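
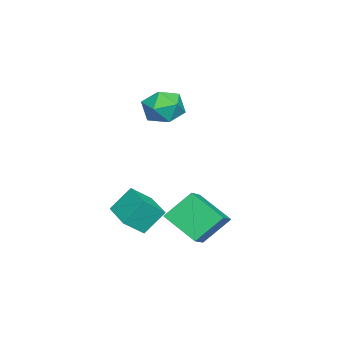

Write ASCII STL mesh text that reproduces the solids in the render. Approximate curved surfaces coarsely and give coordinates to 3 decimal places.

solid 
facet normal -0.781 -0.619 0.076
outer loop
vertex -0.162 -3.308 -2.475
vertex -0.725 -2.447 -1.249
vertex -0.868 -2.525 -3.349
endloop
endfacet
facet normal 0.352 -0.538 -0.766
outer loop
vertex 0.585 -1.373 -3.491
vertex -0.162 -3.308 -2.475
vertex -0.868 -2.525 -3.349
endloop
endfacet
facet normal -0.781 -0.619 0.076
outer loop
vertex -0.868 -2.525 -3.349
vertex -0.725 -2.447 -1.249
vertex -1.431 -1.664 -2.124
endloop
endfacet
facet normal -0.515 0.571 -0.639
outer loop
vertex -1.431 -1.664 -2.124
vertex 0.585 -1.373 -3.491
vertex -0.868 -2.525 -3.349
endloop
endfacet
facet normal 0.516 -0.572 0.638
outer loop
vertex -0.162 -3.308 -2.475
vertex 0.728 -1.295 -1.391
vertex -0.725 -2.447 -1.249
endloop
endfacet
facet normal 0.352 -0.538 -0.766
outer loop
vertex 1.291 -2.156 -2.616
vertex -0.162 -3.308 -2.475
vertex 0.585 -1.373 -3.491
endloop
endfacet
facet normal 0.515 -0.572 0.639
outer loop
vertex 1.291 -2.156 -2.616
vertex 0.728 -1.295 -1.391
vertex -0.162 -3.308 -2.475
endloop
endfacet
facet normal -0.352 0.538 0.766
outer loop
vertex -0.725 -2.447 -1.249
vertex 0.728 -1.295 -1.391
vertex -1.431 -1.664 -2.124
endloop
endfacet
facet normal -0.515 0.572 -0.638
outer loop
vertex 0.022 -0.512 -2.265
vertex 0.585 -1.373 -3.491
vertex -1.431 -1.664 -2.124
endloop
endfacet
facet normal -0.352 0.538 0.766
outer loop
vertex -1.431 -1.664 -2.124
vertex 0.728 -1.295 -1.391
vertex 0.022 -0.512 -2.265
endloop
endfacet
facet normal 0.781 0.619 -0.076
outer loop
vertex 0.022 -0.512 -2.265
vertex 1.291 -2.156 -2.616
vertex 0.585 -1.373 -3.491
endloop
endfacet
facet normal 0.781 0.619 -0.076
outer loop
vertex 0.728 -1.295 -1.391
vertex 1.291 -2.156 -2.616
vertex 0.022 -0.512 -2.265
endloop
endfacet
facet normal -0.883 -0.469 -0.027
outer loop
vertex -4.254 -1.456 2.983
vertex -3.712 -2.463 2.75
vertex -3.911 -2.151 3.856
endloop
endfacet
facet normal -0.903 0.085 0.422
outer loop
vertex -4.254 -1.456 2.983
vertex -3.911 -2.151 3.856
vertex -3.764 -0.996 3.938
endloop
endfacet
facet normal -0.736 0.674 0.053
outer loop
vertex -4.254 -1.456 2.983
vertex -3.764 -0.996 3.938
vertex -3.473 -0.595 2.881
endloop
endfacet
facet normal -0.614 0.483 -0.624
outer loop
vertex -4.254 -1.456 2.983
vertex -3.473 -0.595 2.881
vertex -3.441 -1.501 2.147
endloop
endfacet
facet normal -0.705 -0.224 -0.673
outer loop
vertex -4.254 -1.456 2.983
vertex -3.441 -1.501 2.147
vertex -3.712 -2.463 2.75
endloop
endfacet
facet normal -0.398 -0.014 0.917
outer loop
vertex -3.764 -0.996 3.938
vertex -3.911 -2.151 3.856
vertex -2.919 -1.719 4.293
endloop
endfacet
facet normal -0.366 -0.911 0.191
outer loop
vertex -3.911 -2.151 3.856
vertex -3.712 -2.463 2.75
vertex -2.887 -2.625 3.559
endloop
endfacet
facet normal -0.080 -0.513 -0.855
outer loop
vertex -3.712 -2.463 2.75
vertex -3.441 -1.501 2.147
vertex -2.596 -2.224 2.502
endloop
endfacet
facet normal 0.067 0.630 -0.774
outer loop
vertex -3.441 -1.501 2.147
vertex -3.473 -0.595 2.881
vertex -2.449 -1.069 2.584
endloop
endfacet
facet normal -0.130 0.938 0.320
outer loop
vertex -3.473 -0.595 2.881
vertex -3.764 -0.996 3.938
vertex -2.648 -0.757 3.69
endloop
endfacet
facet normal 0.614 -0.483 0.624
outer loop
vertex -2.106 -1.764 3.457
vertex -2.919 -1.719 4.293
vertex -2.887 -2.625 3.559
endloop
endfacet
facet normal 0.736 -0.674 -0.053
outer loop
vertex -2.106 -1.764 3.457
vertex -2.887 -2.625 3.559
vertex -2.596 -2.224 2.502
endloop
endfacet
facet normal 0.903 -0.085 -0.422
outer loop
vertex -2.106 -1.764 3.457
vertex -2.596 -2.224 2.502
vertex -2.449 -1.069 2.584
endloop
endfacet
facet normal 0.883 0.469 0.027
outer loop
vertex -2.106 -1.764 3.457
vertex -2.449 -1.069 2.584
vertex -2.648 -0.757 3.69
endloop
endfacet
facet normal 0.705 0.224 0.673
outer loop
vertex -2.106 -1.764 3.457
vertex -2.648 -0.757 3.69
vertex -2.919 -1.719 4.293
endloop
endfacet
facet normal -0.067 -0.630 0.774
outer loop
vertex -2.887 -2.625 3.559
vertex -2.919 -1.719 4.293
vertex -3.911 -2.151 3.856
endloop
endfacet
facet normal 0.130 -0.938 -0.320
outer loop
vertex -2.596 -2.224 2.502
vertex -2.887 -2.625 3.559
vertex -3.712 -2.463 2.75
endloop
endfacet
facet normal 0.398 0.014 -0.917
outer loop
vertex -2.449 -1.069 2.584
vertex -2.596 -2.224 2.502
vertex -3.441 -1.501 2.147
endloop
endfacet
facet normal 0.366 0.911 -0.191
outer loop
vertex -2.648 -0.757 3.69
vertex -2.449 -1.069 2.584
vertex -3.473 -0.595 2.881
endloop
endfacet
facet normal 0.080 0.513 0.855
outer loop
vertex -2.919 -1.719 4.293
vertex -2.648 -0.757 3.69
vertex -3.764 -0.996 3.938
endloop
endfacet
facet normal -0.383 0.598 0.704
outer loop
vertex 1.393 1.155 -0.154
vertex 1.969 2.814 -1.25
vertex 0.054 1.144 -0.874
endloop
endfacet
facet normal -0.278 -0.802 0.529
outer loop
vertex 0.771 0.026 -2.19
vertex 1.393 1.155 -0.154
vertex 0.054 1.144 -0.874
endloop
endfacet
facet normal -0.383 0.598 0.704
outer loop
vertex 0.054 1.144 -0.874
vertex 1.969 2.814 -1.25
vertex 0.63 2.803 -1.969
endloop
endfacet
facet normal -0.881 -0.007 -0.474
outer loop
vertex 0.63 2.803 -1.969
vertex 0.771 0.026 -2.19
vertex 0.054 1.144 -0.874
endloop
endfacet
facet normal 0.881 0.007 0.474
outer loop
vertex 1.393 1.155 -0.154
vertex 2.686 1.696 -2.566
vertex 1.969 2.814 -1.25
endloop
endfacet
facet normal -0.278 -0.802 0.529
outer loop
vertex 2.11 0.037 -1.471
vertex 1.393 1.155 -0.154
vertex 0.771 0.026 -2.19
endloop
endfacet
facet normal 0.881 0.007 0.474
outer loop
vertex 2.11 0.037 -1.471
vertex 2.686 1.696 -2.566
vertex 1.393 1.155 -0.154
endloop
endfacet
facet normal 0.278 0.801 -0.530
outer loop
vertex 1.969 2.814 -1.25
vertex 2.686 1.696 -2.566
vertex 0.63 2.803 -1.969
endloop
endfacet
facet normal -0.881 -0.007 -0.474
outer loop
vertex 1.347 1.685 -3.286
vertex 0.771 0.026 -2.19
vertex 0.63 2.803 -1.969
endloop
endfacet
facet normal 0.278 0.802 -0.529
outer loop
vertex 0.63 2.803 -1.969
vertex 2.686 1.696 -2.566
vertex 1.347 1.685 -3.286
endloop
endfacet
facet normal 0.383 -0.598 -0.704
outer loop
vertex 1.347 1.685 -3.286
vertex 2.11 0.037 -1.471
vertex 0.771 0.026 -2.19
endloop
endfacet
facet normal 0.383 -0.598 -0.704
outer loop
vertex 2.686 1.696 -2.566
vertex 2.11 0.037 -1.471
vertex 1.347 1.685 -3.286
endloop
endfacet

endsolid


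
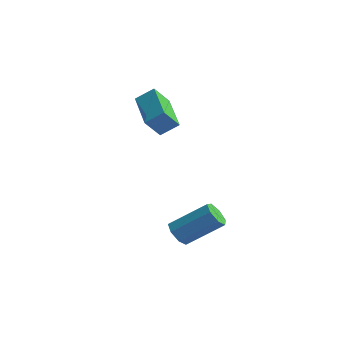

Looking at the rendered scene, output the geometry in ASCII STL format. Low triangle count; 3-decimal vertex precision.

solid 
facet normal -0.519 -0.619 -0.590
outer loop
vertex -2.137 -0.379 3.251
vertex -3.841 0.554 3.77
vertex -2.012 0.319 2.409
endloop
endfacet
facet normal 0.847 -0.464 -0.259
outer loop
vertex -1.519 0.906 2.97
vertex -2.137 -0.379 3.251
vertex -2.012 0.319 2.409
endloop
endfacet
facet normal -0.519 -0.618 -0.590
outer loop
vertex -2.012 0.319 2.409
vertex -3.841 0.554 3.77
vertex -3.715 1.251 2.929
endloop
endfacet
facet normal 0.114 0.635 -0.764
outer loop
vertex -3.715 1.251 2.929
vertex -1.519 0.906 2.97
vertex -2.012 0.319 2.409
endloop
endfacet
facet normal -0.115 -0.634 0.764
outer loop
vertex -2.137 -0.379 3.251
vertex -3.348 1.141 4.331
vertex -3.841 0.554 3.77
endloop
endfacet
facet normal 0.848 -0.464 -0.258
outer loop
vertex -1.645 0.209 3.811
vertex -2.137 -0.379 3.251
vertex -1.519 0.906 2.97
endloop
endfacet
facet normal -0.113 -0.634 0.765
outer loop
vertex -1.645 0.209 3.811
vertex -3.348 1.141 4.331
vertex -2.137 -0.379 3.251
endloop
endfacet
facet normal -0.847 0.465 0.258
outer loop
vertex -3.841 0.554 3.77
vertex -3.348 1.141 4.331
vertex -3.715 1.251 2.929
endloop
endfacet
facet normal 0.114 0.634 -0.765
outer loop
vertex -3.223 1.839 3.489
vertex -1.519 0.906 2.97
vertex -3.715 1.251 2.929
endloop
endfacet
facet normal -0.848 0.463 0.258
outer loop
vertex -3.715 1.251 2.929
vertex -3.348 1.141 4.331
vertex -3.223 1.839 3.489
endloop
endfacet
facet normal 0.519 0.619 0.590
outer loop
vertex -3.223 1.839 3.489
vertex -1.645 0.209 3.811
vertex -1.519 0.906 2.97
endloop
endfacet
facet normal 0.519 0.619 0.590
outer loop
vertex -3.348 1.141 4.331
vertex -1.645 0.209 3.811
vertex -3.223 1.839 3.489
endloop
endfacet
facet normal -0.545 -0.590 -0.596
outer loop
vertex 0.878 -1.219 -1.896
vertex 0.379 -0.844 -1.811
vertex 0.826 -0.809 -2.254
endloop
endfacet
facet normal 0.834 -0.299 -0.464
outer loop
vertex 0.878 -1.219 -1.896
vertex 0.826 -0.809 -2.254
vertex 1.901 -0.111 -0.773
endloop
endfacet
facet normal 0.834 -0.299 -0.464
outer loop
vertex 1.901 -0.111 -0.773
vertex 0.826 -0.809 -2.254
vertex 1.849 0.3 -1.131
endloop
endfacet
facet normal 0.543 0.590 0.598
outer loop
vertex 1.901 -0.111 -0.773
vertex 1.849 0.3 -1.131
vertex 1.401 0.264 -0.689
endloop
endfacet
facet normal -0.545 -0.589 -0.596
outer loop
vertex 0.826 -0.809 -2.254
vertex 0.379 -0.844 -1.811
vertex 0.437 -0.425 -2.278
endloop
endfacet
facet normal 0.445 0.401 -0.801
outer loop
vertex 0.826 -0.809 -2.254
vertex 0.437 -0.425 -2.278
vertex 1.849 0.3 -1.131
endloop
endfacet
facet normal 0.445 0.401 -0.801
outer loop
vertex 1.849 0.3 -1.131
vertex 0.437 -0.425 -2.278
vertex 1.46 0.683 -1.155
endloop
endfacet
facet normal 0.543 0.589 0.598
outer loop
vertex 1.849 0.3 -1.131
vertex 1.46 0.683 -1.155
vertex 1.401 0.264 -0.689
endloop
endfacet
facet normal -0.544 -0.590 -0.597
outer loop
vertex 0.437 -0.425 -2.278
vertex 0.379 -0.844 -1.811
vertex 0.004 -0.357 -1.951
endloop
endfacet
facet normal -0.278 0.798 -0.534
outer loop
vertex 0.437 -0.425 -2.278
vertex 0.004 -0.357 -1.951
vertex 1.46 0.683 -1.155
endloop
endfacet
facet normal -0.278 0.798 -0.534
outer loop
vertex 1.46 0.683 -1.155
vertex 0.004 -0.357 -1.951
vertex 1.027 0.751 -0.828
endloop
endfacet
facet normal 0.544 0.589 0.598
outer loop
vertex 1.46 0.683 -1.155
vertex 1.027 0.751 -0.828
vertex 1.401 0.264 -0.689
endloop
endfacet
facet normal -0.543 -0.590 -0.598
outer loop
vertex 0.004 -0.357 -1.951
vertex 0.379 -0.844 -1.811
vertex -0.147 -0.656 -1.519
endloop
endfacet
facet normal -0.792 0.595 0.135
outer loop
vertex 0.004 -0.357 -1.951
vertex -0.147 -0.656 -1.519
vertex 1.027 0.751 -0.828
endloop
endfacet
facet normal -0.792 0.595 0.135
outer loop
vertex 1.027 0.751 -0.828
vertex -0.147 -0.656 -1.519
vertex 0.876 0.452 -0.396
endloop
endfacet
facet normal 0.544 0.589 0.598
outer loop
vertex 1.027 0.751 -0.828
vertex 0.876 0.452 -0.396
vertex 1.401 0.264 -0.689
endloop
endfacet
facet normal -0.543 -0.590 -0.598
outer loop
vertex -0.147 -0.656 -1.519
vertex 0.379 -0.844 -1.811
vertex 0.098 -1.096 -1.307
endloop
endfacet
facet normal -0.710 -0.057 0.702
outer loop
vertex -0.147 -0.656 -1.519
vertex 0.098 -1.096 -1.307
vertex 0.876 0.452 -0.396
endloop
endfacet
facet normal -0.710 -0.057 0.702
outer loop
vertex 0.876 0.452 -0.396
vertex 0.098 -1.096 -1.307
vertex 1.121 0.012 -0.184
endloop
endfacet
facet normal 0.544 0.590 0.596
outer loop
vertex 0.876 0.452 -0.396
vertex 1.121 0.012 -0.184
vertex 1.401 0.264 -0.689
endloop
endfacet
facet normal -0.544 -0.589 -0.598
outer loop
vertex 0.098 -1.096 -1.307
vertex 0.379 -0.844 -1.811
vertex 0.554 -1.347 -1.475
endloop
endfacet
facet normal -0.093 -0.665 0.741
outer loop
vertex 0.098 -1.096 -1.307
vertex 0.554 -1.347 -1.475
vertex 1.121 0.012 -0.184
endloop
endfacet
facet normal -0.093 -0.665 0.741
outer loop
vertex 1.121 0.012 -0.184
vertex 0.554 -1.347 -1.475
vertex 1.577 -0.239 -0.352
endloop
endfacet
facet normal 0.544 0.590 0.596
outer loop
vertex 1.121 0.012 -0.184
vertex 1.577 -0.239 -0.352
vertex 1.401 0.264 -0.689
endloop
endfacet
facet normal -0.544 -0.589 -0.598
outer loop
vertex 0.554 -1.347 -1.475
vertex 0.379 -0.844 -1.811
vertex 0.878 -1.219 -1.896
endloop
endfacet
facet normal 0.594 -0.773 0.222
outer loop
vertex 0.554 -1.347 -1.475
vertex 0.878 -1.219 -1.896
vertex 1.577 -0.239 -0.352
endloop
endfacet
facet normal 0.594 -0.773 0.222
outer loop
vertex 1.577 -0.239 -0.352
vertex 0.878 -1.219 -1.896
vertex 1.901 -0.111 -0.773
endloop
endfacet
facet normal 0.543 0.590 0.597
outer loop
vertex 1.577 -0.239 -0.352
vertex 1.901 -0.111 -0.773
vertex 1.401 0.264 -0.689
endloop
endfacet

endsolid


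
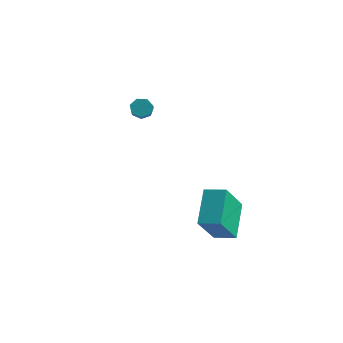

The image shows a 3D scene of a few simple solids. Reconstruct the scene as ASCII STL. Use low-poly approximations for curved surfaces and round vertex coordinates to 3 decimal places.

solid 
facet normal -0.923 -0.335 -0.189
outer loop
vertex 3.622 -0.68 -3.204
vertex 2.896 0.664 -2.04
vertex 3.473 0.651 -4.834
endloop
endfacet
facet normal 0.378 -0.700 -0.606
outer loop
vertex 4.424 0.996 -4.64
vertex 3.622 -0.68 -3.204
vertex 3.473 0.651 -4.834
endloop
endfacet
facet normal -0.923 -0.335 -0.189
outer loop
vertex 3.473 0.651 -4.834
vertex 2.896 0.664 -2.04
vertex 2.747 1.995 -3.671
endloop
endfacet
facet normal -0.071 0.630 -0.773
outer loop
vertex 2.747 1.995 -3.671
vertex 4.424 0.996 -4.64
vertex 3.473 0.651 -4.834
endloop
endfacet
facet normal 0.071 -0.631 0.773
outer loop
vertex 3.622 -0.68 -3.204
vertex 3.847 1.009 -1.846
vertex 2.896 0.664 -2.04
endloop
endfacet
facet normal 0.378 -0.700 -0.606
outer loop
vertex 4.573 -0.335 -3.009
vertex 3.622 -0.68 -3.204
vertex 4.424 0.996 -4.64
endloop
endfacet
facet normal 0.070 -0.631 0.773
outer loop
vertex 4.573 -0.335 -3.009
vertex 3.847 1.009 -1.846
vertex 3.622 -0.68 -3.204
endloop
endfacet
facet normal -0.378 0.700 0.606
outer loop
vertex 2.896 0.664 -2.04
vertex 3.847 1.009 -1.846
vertex 2.747 1.995 -3.671
endloop
endfacet
facet normal -0.071 0.631 -0.773
outer loop
vertex 3.698 2.34 -3.476
vertex 4.424 0.996 -4.64
vertex 2.747 1.995 -3.671
endloop
endfacet
facet normal -0.378 0.700 0.606
outer loop
vertex 2.747 1.995 -3.671
vertex 3.847 1.009 -1.846
vertex 3.698 2.34 -3.476
endloop
endfacet
facet normal 0.923 0.335 0.189
outer loop
vertex 3.698 2.34 -3.476
vertex 4.573 -0.335 -3.009
vertex 4.424 0.996 -4.64
endloop
endfacet
facet normal 0.923 0.335 0.189
outer loop
vertex 3.847 1.009 -1.846
vertex 4.573 -0.335 -3.009
vertex 3.698 2.34 -3.476
endloop
endfacet
facet normal -0.540 0.657 -0.526
outer loop
vertex -2.12 2.508 -0.214
vertex -2.276 2.74 0.236
vertex -1.852 2.85 -0.062
endloop
endfacet
facet normal 0.608 -0.128 -0.784
outer loop
vertex -2.12 2.508 -0.214
vertex -1.852 2.85 -0.062
vertex -1.147 1.327 0.734
endloop
endfacet
facet normal 0.608 -0.128 -0.784
outer loop
vertex -1.147 1.327 0.734
vertex -1.852 2.85 -0.062
vertex -0.879 1.669 0.886
endloop
endfacet
facet normal 0.539 -0.657 0.528
outer loop
vertex -1.147 1.327 0.734
vertex -0.879 1.669 0.886
vertex -1.304 1.56 1.184
endloop
endfacet
facet normal -0.541 0.655 -0.528
outer loop
vertex -1.852 2.85 -0.062
vertex -2.276 2.74 0.236
vertex -1.904 3.11 0.314
endloop
endfacet
facet normal 0.834 0.501 -0.231
outer loop
vertex -1.852 2.85 -0.062
vertex -1.904 3.11 0.314
vertex -0.879 1.669 0.886
endloop
endfacet
facet normal 0.834 0.501 -0.231
outer loop
vertex -0.879 1.669 0.886
vertex -1.904 3.11 0.314
vertex -0.931 1.929 1.262
endloop
endfacet
facet normal 0.539 -0.656 0.528
outer loop
vertex -0.879 1.669 0.886
vertex -0.931 1.929 1.262
vertex -1.304 1.56 1.184
endloop
endfacet
facet normal -0.540 0.655 -0.528
outer loop
vertex -1.904 3.11 0.314
vertex -2.276 2.74 0.236
vertex -2.237 3.091 0.631
endloop
endfacet
facet normal 0.430 0.754 0.497
outer loop
vertex -1.904 3.11 0.314
vertex -2.237 3.091 0.631
vertex -0.931 1.929 1.262
endloop
endfacet
facet normal 0.431 0.754 0.496
outer loop
vertex -0.931 1.929 1.262
vertex -2.237 3.091 0.631
vertex -1.264 1.91 1.58
endloop
endfacet
facet normal 0.540 -0.657 0.526
outer loop
vertex -0.931 1.929 1.262
vertex -1.264 1.91 1.58
vertex -1.304 1.56 1.184
endloop
endfacet
facet normal -0.541 0.655 -0.528
outer loop
vertex -2.237 3.091 0.631
vertex -2.276 2.74 0.236
vertex -2.599 2.808 0.651
endloop
endfacet
facet normal -0.296 0.438 0.849
outer loop
vertex -2.237 3.091 0.631
vertex -2.599 2.808 0.651
vertex -1.264 1.91 1.58
endloop
endfacet
facet normal -0.297 0.437 0.849
outer loop
vertex -1.264 1.91 1.58
vertex -2.599 2.808 0.651
vertex -1.626 1.627 1.599
endloop
endfacet
facet normal 0.541 -0.657 0.526
outer loop
vertex -1.264 1.91 1.58
vertex -1.626 1.627 1.599
vertex -1.304 1.56 1.184
endloop
endfacet
facet normal -0.539 0.657 -0.527
outer loop
vertex -2.599 2.808 0.651
vertex -2.276 2.74 0.236
vertex -2.718 2.475 0.358
endloop
endfacet
facet normal -0.800 -0.208 0.562
outer loop
vertex -2.599 2.808 0.651
vertex -2.718 2.475 0.358
vertex -1.626 1.627 1.599
endloop
endfacet
facet normal -0.800 -0.208 0.562
outer loop
vertex -1.626 1.627 1.599
vertex -2.718 2.475 0.358
vertex -1.745 1.294 1.306
endloop
endfacet
facet normal 0.541 -0.656 0.526
outer loop
vertex -1.626 1.627 1.599
vertex -1.745 1.294 1.306
vertex -1.304 1.56 1.184
endloop
endfacet
facet normal -0.539 0.657 -0.527
outer loop
vertex -2.718 2.475 0.358
vertex -2.276 2.74 0.236
vertex -2.505 2.341 -0.027
endloop
endfacet
facet normal -0.703 -0.696 -0.146
outer loop
vertex -2.718 2.475 0.358
vertex -2.505 2.341 -0.027
vertex -1.745 1.294 1.306
endloop
endfacet
facet normal -0.703 -0.696 -0.146
outer loop
vertex -1.745 1.294 1.306
vertex -2.505 2.341 -0.027
vertex -1.532 1.16 0.921
endloop
endfacet
facet normal 0.541 -0.655 0.527
outer loop
vertex -1.745 1.294 1.306
vertex -1.532 1.16 0.921
vertex -1.304 1.56 1.184
endloop
endfacet
facet normal -0.540 0.657 -0.526
outer loop
vertex -2.505 2.341 -0.027
vertex -2.276 2.74 0.236
vertex -2.12 2.508 -0.214
endloop
endfacet
facet normal -0.076 -0.661 -0.746
outer loop
vertex -2.505 2.341 -0.027
vertex -2.12 2.508 -0.214
vertex -1.532 1.16 0.921
endloop
endfacet
facet normal -0.076 -0.661 -0.746
outer loop
vertex -1.532 1.16 0.921
vertex -2.12 2.508 -0.214
vertex -1.147 1.327 0.734
endloop
endfacet
facet normal 0.541 -0.655 0.528
outer loop
vertex -1.532 1.16 0.921
vertex -1.147 1.327 0.734
vertex -1.304 1.56 1.184
endloop
endfacet

endsolid


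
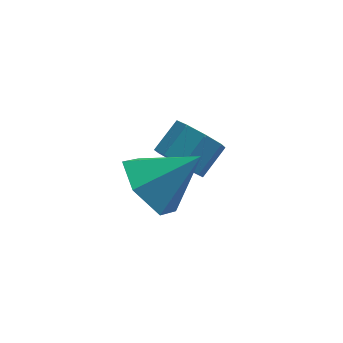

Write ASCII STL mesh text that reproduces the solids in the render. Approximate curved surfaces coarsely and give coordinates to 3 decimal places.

solid 
facet normal -0.597 -0.575 -0.559
outer loop
vertex -2.159 -0.384 -3.69
vertex -2.568 -0.595 -3.036
vertex -2.628 -0.008 -3.576
endloop
endfacet
facet normal 0.236 0.539 -0.808
outer loop
vertex -2.159 -0.384 -3.69
vertex -2.628 -0.008 -3.576
vertex -1.484 0.266 -3.059
endloop
endfacet
facet normal 0.235 0.541 -0.808
outer loop
vertex -1.484 0.266 -3.059
vertex -2.628 -0.008 -3.576
vertex -1.953 0.642 -2.944
endloop
endfacet
facet normal 0.598 0.575 0.558
outer loop
vertex -1.484 0.266 -3.059
vertex -1.953 0.642 -2.944
vertex -1.892 0.055 -2.404
endloop
endfacet
facet normal -0.597 -0.575 -0.559
outer loop
vertex -2.628 -0.008 -3.576
vertex -2.568 -0.595 -3.036
vertex -3.062 0.024 -3.145
endloop
endfacet
facet normal -0.375 0.816 -0.439
outer loop
vertex -2.628 -0.008 -3.576
vertex -3.062 0.024 -3.145
vertex -1.953 0.642 -2.944
endloop
endfacet
facet normal -0.375 0.816 -0.439
outer loop
vertex -1.953 0.642 -2.944
vertex -3.062 0.024 -3.145
vertex -2.387 0.674 -2.513
endloop
endfacet
facet normal 0.597 0.576 0.558
outer loop
vertex -1.953 0.642 -2.944
vertex -2.387 0.674 -2.513
vertex -1.892 0.055 -2.404
endloop
endfacet
facet normal -0.598 -0.576 -0.558
outer loop
vertex -3.062 0.024 -3.145
vertex -2.568 -0.595 -3.036
vertex -3.206 -0.306 -2.65
endloop
endfacet
facet normal -0.767 0.614 0.187
outer loop
vertex -3.062 0.024 -3.145
vertex -3.206 -0.306 -2.65
vertex -2.387 0.674 -2.513
endloop
endfacet
facet normal -0.766 0.614 0.187
outer loop
vertex -2.387 0.674 -2.513
vertex -3.206 -0.306 -2.65
vertex -2.531 0.344 -2.019
endloop
endfacet
facet normal 0.597 0.576 0.559
outer loop
vertex -2.387 0.674 -2.513
vertex -2.531 0.344 -2.019
vertex -1.892 0.055 -2.404
endloop
endfacet
facet normal -0.598 -0.575 -0.558
outer loop
vertex -3.206 -0.306 -2.65
vertex -2.568 -0.595 -3.036
vertex -2.976 -0.806 -2.381
endloop
endfacet
facet normal -0.709 0.053 0.704
outer loop
vertex -3.206 -0.306 -2.65
vertex -2.976 -0.806 -2.381
vertex -2.531 0.344 -2.019
endloop
endfacet
facet normal -0.709 0.053 0.704
outer loop
vertex -2.531 0.344 -2.019
vertex -2.976 -0.806 -2.381
vertex -2.301 -0.156 -1.75
endloop
endfacet
facet normal 0.597 0.575 0.559
outer loop
vertex -2.531 0.344 -2.019
vertex -2.301 -0.156 -1.75
vertex -1.892 0.055 -2.404
endloop
endfacet
facet normal -0.598 -0.575 -0.558
outer loop
vertex -2.976 -0.806 -2.381
vertex -2.568 -0.595 -3.036
vertex -2.507 -1.182 -2.496
endloop
endfacet
facet normal -0.235 -0.540 0.808
outer loop
vertex -2.976 -0.806 -2.381
vertex -2.507 -1.182 -2.496
vertex -2.301 -0.156 -1.75
endloop
endfacet
facet normal -0.236 -0.540 0.808
outer loop
vertex -2.301 -0.156 -1.75
vertex -2.507 -1.182 -2.496
vertex -1.832 -0.532 -1.864
endloop
endfacet
facet normal 0.597 0.575 0.559
outer loop
vertex -2.301 -0.156 -1.75
vertex -1.832 -0.532 -1.864
vertex -1.892 0.055 -2.404
endloop
endfacet
facet normal -0.597 -0.576 -0.558
outer loop
vertex -2.507 -1.182 -2.496
vertex -2.568 -0.595 -3.036
vertex -2.073 -1.214 -2.927
endloop
endfacet
facet normal 0.375 -0.816 0.439
outer loop
vertex -2.507 -1.182 -2.496
vertex -2.073 -1.214 -2.927
vertex -1.832 -0.532 -1.864
endloop
endfacet
facet normal 0.375 -0.816 0.439
outer loop
vertex -1.832 -0.532 -1.864
vertex -2.073 -1.214 -2.927
vertex -1.398 -0.564 -2.295
endloop
endfacet
facet normal 0.597 0.575 0.559
outer loop
vertex -1.832 -0.532 -1.864
vertex -1.398 -0.564 -2.295
vertex -1.892 0.055 -2.404
endloop
endfacet
facet normal -0.597 -0.576 -0.559
outer loop
vertex -2.073 -1.214 -2.927
vertex -2.568 -0.595 -3.036
vertex -1.929 -0.884 -3.421
endloop
endfacet
facet normal 0.767 -0.614 -0.187
outer loop
vertex -2.073 -1.214 -2.927
vertex -1.929 -0.884 -3.421
vertex -1.398 -0.564 -2.295
endloop
endfacet
facet normal 0.766 -0.615 -0.187
outer loop
vertex -1.398 -0.564 -2.295
vertex -1.929 -0.884 -3.421
vertex -1.254 -0.234 -2.79
endloop
endfacet
facet normal 0.598 0.576 0.558
outer loop
vertex -1.398 -0.564 -2.295
vertex -1.254 -0.234 -2.79
vertex -1.892 0.055 -2.404
endloop
endfacet
facet normal -0.597 -0.575 -0.559
outer loop
vertex -1.929 -0.884 -3.421
vertex -2.568 -0.595 -3.036
vertex -2.159 -0.384 -3.69
endloop
endfacet
facet normal 0.709 -0.053 -0.704
outer loop
vertex -1.929 -0.884 -3.421
vertex -2.159 -0.384 -3.69
vertex -1.254 -0.234 -2.79
endloop
endfacet
facet normal 0.709 -0.053 -0.704
outer loop
vertex -1.254 -0.234 -2.79
vertex -2.159 -0.384 -3.69
vertex -1.484 0.266 -3.059
endloop
endfacet
facet normal 0.598 0.575 0.558
outer loop
vertex -1.254 -0.234 -2.79
vertex -1.484 0.266 -3.059
vertex -1.892 0.055 -2.404
endloop
endfacet
facet normal -0.780 -0.061 -0.623
outer loop
vertex -2.851 -3.033 -2.568
vertex -3.515 -2.703 -1.769
vertex -3.048 -1.97 -2.426
endloop
endfacet
facet normal 0.899 0.217 -0.379
outer loop
vertex -2.851 -3.033 -2.568
vertex -3.048 -1.97 -2.426
vertex -2.165 -2.597 -0.691
endloop
endfacet
facet normal -0.780 -0.061 -0.623
outer loop
vertex -3.048 -1.97 -2.426
vertex -3.515 -2.703 -1.769
vertex -3.712 -1.641 -1.627
endloop
endfacet
facet normal 0.499 0.865 0.059
outer loop
vertex -3.048 -1.97 -2.426
vertex -3.712 -1.641 -1.627
vertex -2.165 -2.597 -0.691
endloop
endfacet
facet normal -0.780 -0.062 -0.622
outer loop
vertex -3.712 -1.641 -1.627
vertex -3.515 -2.703 -1.769
vertex -4.179 -2.374 -0.969
endloop
endfacet
facet normal -0.027 0.677 0.735
outer loop
vertex -3.712 -1.641 -1.627
vertex -4.179 -2.374 -0.969
vertex -2.165 -2.597 -0.691
endloop
endfacet
facet normal -0.780 -0.062 -0.622
outer loop
vertex -4.179 -2.374 -0.969
vertex -3.515 -2.703 -1.769
vertex -3.982 -3.436 -1.111
endloop
endfacet
facet normal -0.152 -0.159 0.976
outer loop
vertex -4.179 -2.374 -0.969
vertex -3.982 -3.436 -1.111
vertex -2.165 -2.597 -0.691
endloop
endfacet
facet normal -0.780 -0.062 -0.623
outer loop
vertex -3.982 -3.436 -1.111
vertex -3.515 -2.703 -1.769
vertex -3.318 -3.766 -1.91
endloop
endfacet
facet normal 0.248 -0.806 0.538
outer loop
vertex -3.982 -3.436 -1.111
vertex -3.318 -3.766 -1.91
vertex -2.165 -2.597 -0.691
endloop
endfacet
facet normal -0.780 -0.062 -0.623
outer loop
vertex -3.318 -3.766 -1.91
vertex -3.515 -2.703 -1.769
vertex -2.851 -3.033 -2.568
endloop
endfacet
facet normal 0.774 -0.618 -0.139
outer loop
vertex -3.318 -3.766 -1.91
vertex -2.851 -3.033 -2.568
vertex -2.165 -2.597 -0.691
endloop
endfacet

endsolid


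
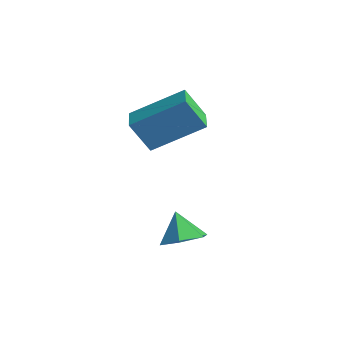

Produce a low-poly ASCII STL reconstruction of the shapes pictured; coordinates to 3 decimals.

solid 
facet normal -0.766 0.638 -0.081
outer loop
vertex -1.789 0.562 0.861
vertex -0.768 1.912 1.85
vertex -1.313 0.996 -0.222
endloop
endfacet
facet normal -0.521 -0.688 -0.505
outer loop
vertex -0.632 0.428 -0.15
vertex -1.789 0.562 0.861
vertex -1.313 0.996 -0.222
endloop
endfacet
facet normal -0.766 0.638 -0.081
outer loop
vertex -1.313 0.996 -0.222
vertex -0.768 1.912 1.85
vertex -0.292 2.346 0.767
endloop
endfacet
facet normal 0.378 0.344 -0.860
outer loop
vertex -0.292 2.346 0.767
vertex -0.632 0.428 -0.15
vertex -1.313 0.996 -0.222
endloop
endfacet
facet normal -0.378 -0.344 0.860
outer loop
vertex -1.789 0.562 0.861
vertex -0.087 1.344 1.922
vertex -0.768 1.912 1.85
endloop
endfacet
facet normal -0.521 -0.688 -0.505
outer loop
vertex -1.108 -0.006 0.933
vertex -1.789 0.562 0.861
vertex -0.632 0.428 -0.15
endloop
endfacet
facet normal -0.378 -0.344 0.860
outer loop
vertex -1.108 -0.006 0.933
vertex -0.087 1.344 1.922
vertex -1.789 0.562 0.861
endloop
endfacet
facet normal 0.521 0.688 0.505
outer loop
vertex -0.768 1.912 1.85
vertex -0.087 1.344 1.922
vertex -0.292 2.346 0.767
endloop
endfacet
facet normal 0.378 0.344 -0.860
outer loop
vertex 0.389 1.778 0.839
vertex -0.632 0.428 -0.15
vertex -0.292 2.346 0.767
endloop
endfacet
facet normal 0.521 0.688 0.505
outer loop
vertex -0.292 2.346 0.767
vertex -0.087 1.344 1.922
vertex 0.389 1.778 0.839
endloop
endfacet
facet normal 0.766 -0.638 0.081
outer loop
vertex 0.389 1.778 0.839
vertex -1.108 -0.006 0.933
vertex -0.632 0.428 -0.15
endloop
endfacet
facet normal 0.766 -0.638 0.081
outer loop
vertex -0.087 1.344 1.922
vertex -1.108 -0.006 0.933
vertex 0.389 1.778 0.839
endloop
endfacet
facet normal 0.568 -0.183 -0.802
outer loop
vertex 1.942 -0.663 -2.287
vertex 1.538 -0.147 -2.691
vertex 2.163 0.075 -2.299
endloop
endfacet
facet normal 0.346 -0.088 0.934
outer loop
vertex 1.942 -0.663 -2.287
vertex 2.163 0.075 -2.299
vertex 0.942 0.047 -1.849
endloop
endfacet
facet normal 0.568 -0.183 -0.802
outer loop
vertex 2.163 0.075 -2.299
vertex 1.538 -0.147 -2.691
vertex 1.759 0.591 -2.703
endloop
endfacet
facet normal 0.231 0.705 0.670
outer loop
vertex 2.163 0.075 -2.299
vertex 1.759 0.591 -2.703
vertex 0.942 0.047 -1.849
endloop
endfacet
facet normal 0.569 -0.183 -0.802
outer loop
vertex 1.759 0.591 -2.703
vertex 1.538 -0.147 -2.691
vertex 1.135 0.37 -3.095
endloop
endfacet
facet normal -0.420 0.892 0.166
outer loop
vertex 1.759 0.591 -2.703
vertex 1.135 0.37 -3.095
vertex 0.942 0.047 -1.849
endloop
endfacet
facet normal 0.569 -0.183 -0.802
outer loop
vertex 1.135 0.37 -3.095
vertex 1.538 -0.147 -2.691
vertex 0.914 -0.368 -3.083
endloop
endfacet
facet normal -0.956 0.285 -0.074
outer loop
vertex 1.135 0.37 -3.095
vertex 0.914 -0.368 -3.083
vertex 0.942 0.047 -1.849
endloop
endfacet
facet normal 0.569 -0.184 -0.802
outer loop
vertex 0.914 -0.368 -3.083
vertex 1.538 -0.147 -2.691
vertex 1.317 -0.884 -2.679
endloop
endfacet
facet normal -0.840 -0.508 0.190
outer loop
vertex 0.914 -0.368 -3.083
vertex 1.317 -0.884 -2.679
vertex 0.942 0.047 -1.849
endloop
endfacet
facet normal 0.568 -0.183 -0.802
outer loop
vertex 1.317 -0.884 -2.679
vertex 1.538 -0.147 -2.691
vertex 1.942 -0.663 -2.287
endloop
endfacet
facet normal -0.189 -0.695 0.694
outer loop
vertex 1.317 -0.884 -2.679
vertex 1.942 -0.663 -2.287
vertex 0.942 0.047 -1.849
endloop
endfacet

endsolid


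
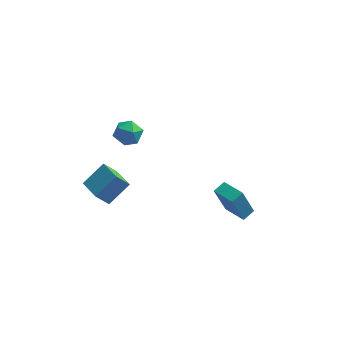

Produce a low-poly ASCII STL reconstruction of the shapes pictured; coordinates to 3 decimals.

solid 
facet normal -0.759 0.632 -0.154
outer loop
vertex 2.172 -2.99 -0.703
vertex 2.658 -2.343 -0.442
vertex 2.818 -2.689 -2.657
endloop
endfacet
facet normal -0.573 -0.760 -0.306
outer loop
vertex 4.002 -3.677 -2.418
vertex 2.172 -2.99 -0.703
vertex 2.818 -2.689 -2.657
endloop
endfacet
facet normal -0.759 0.633 -0.154
outer loop
vertex 2.818 -2.689 -2.657
vertex 2.658 -2.343 -0.442
vertex 3.304 -2.043 -2.397
endloop
endfacet
facet normal 0.310 0.145 -0.940
outer loop
vertex 3.304 -2.043 -2.397
vertex 4.002 -3.677 -2.418
vertex 2.818 -2.689 -2.657
endloop
endfacet
facet normal -0.311 -0.145 0.939
outer loop
vertex 2.172 -2.99 -0.703
vertex 3.842 -3.331 -0.203
vertex 2.658 -2.343 -0.442
endloop
endfacet
facet normal -0.572 -0.761 -0.306
outer loop
vertex 3.356 -3.977 -0.463
vertex 2.172 -2.99 -0.703
vertex 4.002 -3.677 -2.418
endloop
endfacet
facet normal -0.311 -0.144 0.939
outer loop
vertex 3.356 -3.977 -0.463
vertex 3.842 -3.331 -0.203
vertex 2.172 -2.99 -0.703
endloop
endfacet
facet normal 0.573 0.760 0.306
outer loop
vertex 2.658 -2.343 -0.442
vertex 3.842 -3.331 -0.203
vertex 3.304 -2.043 -2.397
endloop
endfacet
facet normal 0.311 0.145 -0.939
outer loop
vertex 4.488 -3.03 -2.157
vertex 4.002 -3.677 -2.418
vertex 3.304 -2.043 -2.397
endloop
endfacet
facet normal 0.572 0.761 0.306
outer loop
vertex 3.304 -2.043 -2.397
vertex 3.842 -3.331 -0.203
vertex 4.488 -3.03 -2.157
endloop
endfacet
facet normal 0.759 -0.632 0.154
outer loop
vertex 4.488 -3.03 -2.157
vertex 3.356 -3.977 -0.463
vertex 4.002 -3.677 -2.418
endloop
endfacet
facet normal 0.759 -0.633 0.153
outer loop
vertex 3.842 -3.331 -0.203
vertex 3.356 -3.977 -0.463
vertex 4.488 -3.03 -2.157
endloop
endfacet
facet normal -0.625 0.769 -0.134
outer loop
vertex -5.161 -3.934 -0.334
vertex -4.167 -2.947 0.699
vertex -4.48 -3.557 -1.35
endloop
endfacet
facet normal -0.571 -0.567 -0.593
outer loop
vertex -3.493 -4.773 -1.139
vertex -5.161 -3.934 -0.334
vertex -4.48 -3.557 -1.35
endloop
endfacet
facet normal -0.624 0.770 -0.134
outer loop
vertex -4.48 -3.557 -1.35
vertex -4.167 -2.947 0.699
vertex -3.486 -2.571 -0.317
endloop
endfacet
facet normal 0.533 0.295 -0.794
outer loop
vertex -3.486 -2.571 -0.317
vertex -3.493 -4.773 -1.139
vertex -4.48 -3.557 -1.35
endloop
endfacet
facet normal -0.532 -0.294 0.794
outer loop
vertex -5.161 -3.934 -0.334
vertex -3.18 -4.163 0.91
vertex -4.167 -2.947 0.699
endloop
endfacet
facet normal -0.572 -0.567 -0.593
outer loop
vertex -4.174 -5.149 -0.123
vertex -5.161 -3.934 -0.334
vertex -3.493 -4.773 -1.139
endloop
endfacet
facet normal -0.532 -0.295 0.794
outer loop
vertex -4.174 -5.149 -0.123
vertex -3.18 -4.163 0.91
vertex -5.161 -3.934 -0.334
endloop
endfacet
facet normal 0.572 0.567 0.593
outer loop
vertex -4.167 -2.947 0.699
vertex -3.18 -4.163 0.91
vertex -3.486 -2.571 -0.317
endloop
endfacet
facet normal 0.532 0.295 -0.794
outer loop
vertex -2.499 -3.786 -0.106
vertex -3.493 -4.773 -1.139
vertex -3.486 -2.571 -0.317
endloop
endfacet
facet normal 0.571 0.567 0.593
outer loop
vertex -3.486 -2.571 -0.317
vertex -3.18 -4.163 0.91
vertex -2.499 -3.786 -0.106
endloop
endfacet
facet normal 0.625 -0.769 0.134
outer loop
vertex -2.499 -3.786 -0.106
vertex -4.174 -5.149 -0.123
vertex -3.493 -4.773 -1.139
endloop
endfacet
facet normal 0.625 -0.769 0.133
outer loop
vertex -3.18 -4.163 0.91
vertex -4.174 -5.149 -0.123
vertex -2.499 -3.786 -0.106
endloop
endfacet
facet normal -0.881 0.409 -0.239
outer loop
vertex -4.215 2.713 -2.015
vertex -4.688 1.943 -1.59
vertex -4.461 2.75 -1.047
endloop
endfacet
facet normal -0.387 0.913 -0.133
outer loop
vertex -4.215 2.713 -2.015
vertex -4.461 2.75 -1.047
vertex -3.569 3.084 -1.349
endloop
endfacet
facet normal 0.150 0.795 -0.588
outer loop
vertex -4.215 2.713 -2.015
vertex -3.569 3.084 -1.349
vertex -3.245 2.483 -2.078
endloop
endfacet
facet normal -0.012 0.218 -0.976
outer loop
vertex -4.215 2.713 -2.015
vertex -3.245 2.483 -2.078
vertex -3.936 1.778 -2.227
endloop
endfacet
facet normal -0.649 -0.021 -0.761
outer loop
vertex -4.215 2.713 -2.015
vertex -3.936 1.778 -2.227
vertex -4.688 1.943 -1.59
endloop
endfacet
facet normal -0.134 0.837 0.531
outer loop
vertex -3.569 3.084 -1.349
vertex -4.461 2.75 -1.047
vertex -3.644 2.542 -0.513
endloop
endfacet
facet normal -0.934 0.022 0.358
outer loop
vertex -4.461 2.75 -1.047
vertex -4.688 1.943 -1.59
vertex -4.335 1.837 -0.662
endloop
endfacet
facet normal -0.559 -0.672 -0.486
outer loop
vertex -4.688 1.943 -1.59
vertex -3.936 1.778 -2.227
vertex -4.011 1.236 -1.391
endloop
endfacet
facet normal 0.472 -0.286 -0.834
outer loop
vertex -3.936 1.778 -2.227
vertex -3.245 2.483 -2.078
vertex -3.119 1.57 -1.693
endloop
endfacet
facet normal 0.735 0.646 -0.206
outer loop
vertex -3.245 2.483 -2.078
vertex -3.569 3.084 -1.349
vertex -2.892 2.377 -1.15
endloop
endfacet
facet normal 0.012 -0.218 0.976
outer loop
vertex -3.365 1.607 -0.725
vertex -3.644 2.542 -0.513
vertex -4.335 1.837 -0.662
endloop
endfacet
facet normal -0.150 -0.795 0.588
outer loop
vertex -3.365 1.607 -0.725
vertex -4.335 1.837 -0.662
vertex -4.011 1.236 -1.391
endloop
endfacet
facet normal 0.387 -0.913 0.133
outer loop
vertex -3.365 1.607 -0.725
vertex -4.011 1.236 -1.391
vertex -3.119 1.57 -1.693
endloop
endfacet
facet normal 0.881 -0.409 0.239
outer loop
vertex -3.365 1.607 -0.725
vertex -3.119 1.57 -1.693
vertex -2.892 2.377 -1.15
endloop
endfacet
facet normal 0.649 0.021 0.761
outer loop
vertex -3.365 1.607 -0.725
vertex -2.892 2.377 -1.15
vertex -3.644 2.542 -0.513
endloop
endfacet
facet normal -0.472 0.286 0.834
outer loop
vertex -4.335 1.837 -0.662
vertex -3.644 2.542 -0.513
vertex -4.461 2.75 -1.047
endloop
endfacet
facet normal -0.735 -0.646 0.206
outer loop
vertex -4.011 1.236 -1.391
vertex -4.335 1.837 -0.662
vertex -4.688 1.943 -1.59
endloop
endfacet
facet normal 0.134 -0.837 -0.531
outer loop
vertex -3.119 1.57 -1.693
vertex -4.011 1.236 -1.391
vertex -3.936 1.778 -2.227
endloop
endfacet
facet normal 0.934 -0.022 -0.358
outer loop
vertex -2.892 2.377 -1.15
vertex -3.119 1.57 -1.693
vertex -3.245 2.483 -2.078
endloop
endfacet
facet normal 0.559 0.672 0.486
outer loop
vertex -3.644 2.542 -0.513
vertex -2.892 2.377 -1.15
vertex -3.569 3.084 -1.349
endloop
endfacet

endsolid


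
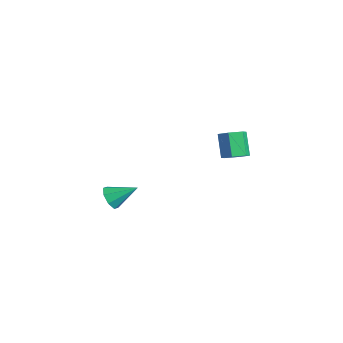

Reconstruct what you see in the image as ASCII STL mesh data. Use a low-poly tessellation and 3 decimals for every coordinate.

solid 
facet normal -0.427 -0.746 -0.511
outer loop
vertex 4.028 -4.133 -2.514
vertex 3.305 -3.997 -2.109
vertex 3.652 -3.71 -2.818
endloop
endfacet
facet normal 0.803 0.390 -0.451
outer loop
vertex 4.028 -4.133 -2.514
vertex 3.652 -3.71 -2.818
vertex 4.055 -2.683 -1.211
endloop
endfacet
facet normal -0.425 -0.747 -0.511
outer loop
vertex 3.652 -3.71 -2.818
vertex 3.305 -3.997 -2.109
vertex 3.072 -3.456 -2.707
endloop
endfacet
facet normal 0.238 0.790 -0.565
outer loop
vertex 3.652 -3.71 -2.818
vertex 3.072 -3.456 -2.707
vertex 4.055 -2.683 -1.211
endloop
endfacet
facet normal -0.426 -0.747 -0.510
outer loop
vertex 3.072 -3.456 -2.707
vertex 3.305 -3.997 -2.109
vertex 2.629 -3.518 -2.246
endloop
endfacet
facet normal -0.364 0.903 -0.228
outer loop
vertex 3.072 -3.456 -2.707
vertex 2.629 -3.518 -2.246
vertex 4.055 -2.683 -1.211
endloop
endfacet
facet normal -0.426 -0.747 -0.510
outer loop
vertex 2.629 -3.518 -2.246
vertex 3.305 -3.997 -2.109
vertex 2.582 -3.861 -1.704
endloop
endfacet
facet normal -0.653 0.664 0.364
outer loop
vertex 2.629 -3.518 -2.246
vertex 2.582 -3.861 -1.704
vertex 4.055 -2.683 -1.211
endloop
endfacet
facet normal -0.427 -0.746 -0.511
outer loop
vertex 2.582 -3.861 -1.704
vertex 3.305 -3.997 -2.109
vertex 2.958 -4.284 -1.4
endloop
endfacet
facet normal -0.459 0.212 0.863
outer loop
vertex 2.582 -3.861 -1.704
vertex 2.958 -4.284 -1.4
vertex 4.055 -2.683 -1.211
endloop
endfacet
facet normal -0.426 -0.747 -0.511
outer loop
vertex 2.958 -4.284 -1.4
vertex 3.305 -3.997 -2.109
vertex 3.538 -4.539 -1.511
endloop
endfacet
facet normal 0.105 -0.187 0.977
outer loop
vertex 2.958 -4.284 -1.4
vertex 3.538 -4.539 -1.511
vertex 4.055 -2.683 -1.211
endloop
endfacet
facet normal -0.427 -0.747 -0.510
outer loop
vertex 3.538 -4.539 -1.511
vertex 3.305 -3.997 -2.109
vertex 3.981 -4.477 -1.972
endloop
endfacet
facet normal 0.708 -0.300 0.640
outer loop
vertex 3.538 -4.539 -1.511
vertex 3.981 -4.477 -1.972
vertex 4.055 -2.683 -1.211
endloop
endfacet
facet normal -0.427 -0.746 -0.511
outer loop
vertex 3.981 -4.477 -1.972
vertex 3.305 -3.997 -2.109
vertex 4.028 -4.133 -2.514
endloop
endfacet
facet normal 0.997 -0.061 0.048
outer loop
vertex 3.981 -4.477 -1.972
vertex 4.028 -4.133 -2.514
vertex 4.055 -2.683 -1.211
endloop
endfacet
facet normal 0.595 -0.192 -0.780
outer loop
vertex 4.143 3.281 -0.577
vertex 3.663 3.798 -1.07
vertex 4.334 4.118 -0.637
endloop
endfacet
facet normal 0.772 -0.132 0.621
outer loop
vertex 4.143 3.281 -0.577
vertex 4.334 4.118 -0.637
vertex 3.137 3.606 0.742
endloop
endfacet
facet normal 0.772 -0.132 0.621
outer loop
vertex 3.137 3.606 0.742
vertex 4.334 4.118 -0.637
vertex 3.328 4.442 0.682
endloop
endfacet
facet normal -0.594 0.192 0.781
outer loop
vertex 3.137 3.606 0.742
vertex 3.328 4.442 0.682
vertex 2.657 4.122 0.25
endloop
endfacet
facet normal 0.595 -0.192 -0.780
outer loop
vertex 4.334 4.118 -0.637
vertex 3.663 3.798 -1.07
vertex 3.854 4.634 -1.13
endloop
endfacet
facet normal 0.578 0.777 0.250
outer loop
vertex 4.334 4.118 -0.637
vertex 3.854 4.634 -1.13
vertex 3.328 4.442 0.682
endloop
endfacet
facet normal 0.579 0.776 0.250
outer loop
vertex 3.328 4.442 0.682
vertex 3.854 4.634 -1.13
vertex 2.848 4.959 0.189
endloop
endfacet
facet normal -0.594 0.193 0.781
outer loop
vertex 3.328 4.442 0.682
vertex 2.848 4.959 0.189
vertex 2.657 4.122 0.25
endloop
endfacet
facet normal 0.594 -0.192 -0.781
outer loop
vertex 3.854 4.634 -1.13
vertex 3.663 3.798 -1.07
vertex 3.183 4.314 -1.562
endloop
endfacet
facet normal -0.194 0.908 -0.372
outer loop
vertex 3.854 4.634 -1.13
vertex 3.183 4.314 -1.562
vertex 2.848 4.959 0.189
endloop
endfacet
facet normal -0.194 0.908 -0.372
outer loop
vertex 2.848 4.959 0.189
vertex 3.183 4.314 -1.562
vertex 2.177 4.639 -0.243
endloop
endfacet
facet normal -0.594 0.193 0.781
outer loop
vertex 2.848 4.959 0.189
vertex 2.177 4.639 -0.243
vertex 2.657 4.122 0.25
endloop
endfacet
facet normal 0.594 -0.192 -0.781
outer loop
vertex 3.183 4.314 -1.562
vertex 3.663 3.798 -1.07
vertex 2.992 3.478 -1.502
endloop
endfacet
facet normal -0.772 0.132 -0.621
outer loop
vertex 3.183 4.314 -1.562
vertex 2.992 3.478 -1.502
vertex 2.177 4.639 -0.243
endloop
endfacet
facet normal -0.772 0.132 -0.621
outer loop
vertex 2.177 4.639 -0.243
vertex 2.992 3.478 -1.502
vertex 1.986 3.802 -0.183
endloop
endfacet
facet normal -0.595 0.192 0.780
outer loop
vertex 2.177 4.639 -0.243
vertex 1.986 3.802 -0.183
vertex 2.657 4.122 0.25
endloop
endfacet
facet normal 0.594 -0.193 -0.781
outer loop
vertex 2.992 3.478 -1.502
vertex 3.663 3.798 -1.07
vertex 3.472 2.961 -1.009
endloop
endfacet
facet normal -0.579 -0.776 -0.251
outer loop
vertex 2.992 3.478 -1.502
vertex 3.472 2.961 -1.009
vertex 1.986 3.802 -0.183
endloop
endfacet
facet normal -0.578 -0.777 -0.250
outer loop
vertex 1.986 3.802 -0.183
vertex 3.472 2.961 -1.009
vertex 2.466 3.286 0.31
endloop
endfacet
facet normal -0.595 0.192 0.780
outer loop
vertex 1.986 3.802 -0.183
vertex 2.466 3.286 0.31
vertex 2.657 4.122 0.25
endloop
endfacet
facet normal 0.594 -0.193 -0.781
outer loop
vertex 3.472 2.961 -1.009
vertex 3.663 3.798 -1.07
vertex 4.143 3.281 -0.577
endloop
endfacet
facet normal 0.194 -0.908 0.372
outer loop
vertex 3.472 2.961 -1.009
vertex 4.143 3.281 -0.577
vertex 2.466 3.286 0.31
endloop
endfacet
facet normal 0.194 -0.908 0.372
outer loop
vertex 2.466 3.286 0.31
vertex 4.143 3.281 -0.577
vertex 3.137 3.606 0.742
endloop
endfacet
facet normal -0.594 0.192 0.781
outer loop
vertex 2.466 3.286 0.31
vertex 3.137 3.606 0.742
vertex 2.657 4.122 0.25
endloop
endfacet

endsolid


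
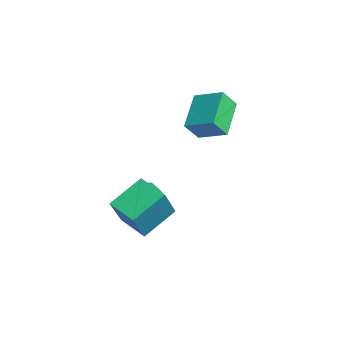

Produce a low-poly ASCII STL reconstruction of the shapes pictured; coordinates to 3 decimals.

solid 
facet normal -0.036 0.755 0.655
outer loop
vertex -0.587 0.539 -0.758
vertex -1.245 0.305 -0.525
vertex -0.63 0.056 -0.204
endloop
endfacet
facet normal 0.638 0.555 0.534
outer loop
vertex -0.587 0.539 -0.758
vertex -0.63 0.056 -0.204
vertex -0.119 -0.028 -0.727
endloop
endfacet
facet normal 0.765 0.622 -0.165
outer loop
vertex -0.587 0.539 -0.758
vertex -0.119 -0.028 -0.727
vertex -0.417 0.168 -1.37
endloop
endfacet
facet normal 0.169 0.863 -0.476
outer loop
vertex -0.587 0.539 -0.758
vertex -0.417 0.168 -1.37
vertex -1.113 0.373 -1.246
endloop
endfacet
facet normal -0.326 0.945 0.030
outer loop
vertex -0.587 0.539 -0.758
vertex -1.113 0.373 -1.246
vertex -1.245 0.305 -0.525
endloop
endfacet
facet normal 0.698 -0.135 0.703
outer loop
vertex -0.119 -0.028 -0.727
vertex -0.63 0.056 -0.204
vertex -0.487 -0.613 -0.474
endloop
endfacet
facet normal -0.394 0.187 0.900
outer loop
vertex -0.63 0.056 -0.204
vertex -1.245 0.305 -0.525
vertex -1.183 -0.408 -0.35
endloop
endfacet
facet normal -0.862 0.494 -0.111
outer loop
vertex -1.245 0.305 -0.525
vertex -1.113 0.373 -1.246
vertex -1.481 -0.212 -0.993
endloop
endfacet
facet normal -0.059 0.363 -0.930
outer loop
vertex -1.113 0.373 -1.246
vertex -0.417 0.168 -1.37
vertex -0.97 -0.296 -1.516
endloop
endfacet
facet normal 0.904 -0.026 -0.427
outer loop
vertex -0.417 0.168 -1.37
vertex -0.119 -0.028 -0.727
vertex -0.355 -0.545 -1.195
endloop
endfacet
facet normal -0.169 -0.863 0.476
outer loop
vertex -1.013 -0.779 -0.962
vertex -0.487 -0.613 -0.474
vertex -1.183 -0.408 -0.35
endloop
endfacet
facet normal -0.765 -0.622 0.165
outer loop
vertex -1.013 -0.779 -0.962
vertex -1.183 -0.408 -0.35
vertex -1.481 -0.212 -0.993
endloop
endfacet
facet normal -0.638 -0.555 -0.534
outer loop
vertex -1.013 -0.779 -0.962
vertex -1.481 -0.212 -0.993
vertex -0.97 -0.296 -1.516
endloop
endfacet
facet normal 0.036 -0.755 -0.655
outer loop
vertex -1.013 -0.779 -0.962
vertex -0.97 -0.296 -1.516
vertex -0.355 -0.545 -1.195
endloop
endfacet
facet normal 0.326 -0.945 -0.030
outer loop
vertex -1.013 -0.779 -0.962
vertex -0.355 -0.545 -1.195
vertex -0.487 -0.613 -0.474
endloop
endfacet
facet normal 0.059 -0.363 0.930
outer loop
vertex -1.183 -0.408 -0.35
vertex -0.487 -0.613 -0.474
vertex -0.63 0.056 -0.204
endloop
endfacet
facet normal -0.904 0.026 0.427
outer loop
vertex -1.481 -0.212 -0.993
vertex -1.183 -0.408 -0.35
vertex -1.245 0.305 -0.525
endloop
endfacet
facet normal -0.698 0.135 -0.703
outer loop
vertex -0.97 -0.296 -1.516
vertex -1.481 -0.212 -0.993
vertex -1.113 0.373 -1.246
endloop
endfacet
facet normal 0.394 -0.187 -0.900
outer loop
vertex -0.355 -0.545 -1.195
vertex -0.97 -0.296 -1.516
vertex -0.417 0.168 -1.37
endloop
endfacet
facet normal 0.862 -0.494 0.111
outer loop
vertex -0.487 -0.613 -0.474
vertex -0.355 -0.545 -1.195
vertex -0.119 -0.028 -0.727
endloop
endfacet
facet normal -0.441 0.363 -0.820
outer loop
vertex 1.013 -0.435 0.25
vertex 2.198 0.167 -0.121
vertex 1.479 -1.908 -0.653
endloop
endfacet
facet normal -0.859 -0.437 0.269
outer loop
vertex 2.402 -2.667 1.061
vertex 1.013 -0.435 0.25
vertex 1.479 -1.908 -0.653
endloop
endfacet
facet normal -0.442 0.363 -0.820
outer loop
vertex 1.479 -1.908 -0.653
vertex 2.198 0.167 -0.121
vertex 2.664 -1.306 -1.025
endloop
endfacet
facet normal 0.260 -0.823 -0.505
outer loop
vertex 2.664 -1.306 -1.025
vertex 2.402 -2.667 1.061
vertex 1.479 -1.908 -0.653
endloop
endfacet
facet normal -0.260 0.823 0.505
outer loop
vertex 1.013 -0.435 0.25
vertex 3.121 -0.592 1.593
vertex 2.198 0.167 -0.121
endloop
endfacet
facet normal -0.859 -0.437 0.269
outer loop
vertex 1.936 -1.194 1.965
vertex 1.013 -0.435 0.25
vertex 2.402 -2.667 1.061
endloop
endfacet
facet normal -0.260 0.823 0.504
outer loop
vertex 1.936 -1.194 1.965
vertex 3.121 -0.592 1.593
vertex 1.013 -0.435 0.25
endloop
endfacet
facet normal 0.858 0.437 -0.269
outer loop
vertex 2.198 0.167 -0.121
vertex 3.121 -0.592 1.593
vertex 2.664 -1.306 -1.025
endloop
endfacet
facet normal 0.260 -0.823 -0.504
outer loop
vertex 3.587 -2.065 0.69
vertex 2.402 -2.667 1.061
vertex 2.664 -1.306 -1.025
endloop
endfacet
facet normal 0.859 0.436 -0.269
outer loop
vertex 2.664 -1.306 -1.025
vertex 3.121 -0.592 1.593
vertex 3.587 -2.065 0.69
endloop
endfacet
facet normal 0.442 -0.364 0.820
outer loop
vertex 3.587 -2.065 0.69
vertex 1.936 -1.194 1.965
vertex 2.402 -2.667 1.061
endloop
endfacet
facet normal 0.442 -0.363 0.820
outer loop
vertex 3.121 -0.592 1.593
vertex 1.936 -1.194 1.965
vertex 3.587 -2.065 0.69
endloop
endfacet
facet normal -0.671 -0.637 -0.380
outer loop
vertex -1.083 1.688 2.799
vertex -2.503 2.636 3.72
vertex -1.217 2.374 1.886
endloop
endfacet
facet normal 0.732 -0.489 -0.475
outer loop
vertex -0.237 3.304 2.44
vertex -1.083 1.688 2.799
vertex -1.217 2.374 1.886
endloop
endfacet
facet normal -0.671 -0.637 -0.380
outer loop
vertex -1.217 2.374 1.886
vertex -2.503 2.636 3.72
vertex -2.637 3.322 2.807
endloop
endfacet
facet normal -0.117 0.596 -0.794
outer loop
vertex -2.637 3.322 2.807
vertex -0.237 3.304 2.44
vertex -1.217 2.374 1.886
endloop
endfacet
facet normal 0.117 -0.596 0.794
outer loop
vertex -1.083 1.688 2.799
vertex -1.523 3.566 4.274
vertex -2.503 2.636 3.72
endloop
endfacet
facet normal 0.732 -0.489 -0.475
outer loop
vertex -0.103 2.618 3.353
vertex -1.083 1.688 2.799
vertex -0.237 3.304 2.44
endloop
endfacet
facet normal 0.117 -0.596 0.794
outer loop
vertex -0.103 2.618 3.353
vertex -1.523 3.566 4.274
vertex -1.083 1.688 2.799
endloop
endfacet
facet normal -0.732 0.489 0.475
outer loop
vertex -2.503 2.636 3.72
vertex -1.523 3.566 4.274
vertex -2.637 3.322 2.807
endloop
endfacet
facet normal -0.117 0.596 -0.794
outer loop
vertex -1.657 4.252 3.361
vertex -0.237 3.304 2.44
vertex -2.637 3.322 2.807
endloop
endfacet
facet normal -0.732 0.489 0.475
outer loop
vertex -2.637 3.322 2.807
vertex -1.523 3.566 4.274
vertex -1.657 4.252 3.361
endloop
endfacet
facet normal 0.671 0.637 0.380
outer loop
vertex -1.657 4.252 3.361
vertex -0.103 2.618 3.353
vertex -0.237 3.304 2.44
endloop
endfacet
facet normal 0.671 0.637 0.380
outer loop
vertex -1.523 3.566 4.274
vertex -0.103 2.618 3.353
vertex -1.657 4.252 3.361
endloop
endfacet

endsolid


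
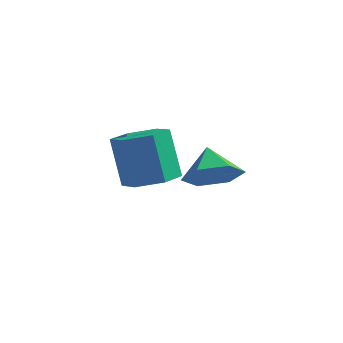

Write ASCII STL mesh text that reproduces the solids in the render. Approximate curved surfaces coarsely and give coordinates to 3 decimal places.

solid 
facet normal 0.328 -0.366 -0.871
outer loop
vertex 1.024 1.543 -4.239
vertex 0.028 1.193 -4.467
vertex 0.334 2.184 -4.768
endloop
endfacet
facet normal 0.696 0.717 -0.039
outer loop
vertex 1.024 1.543 -4.239
vertex 0.334 2.184 -4.768
vertex 0.348 2.297 -2.445
endloop
endfacet
facet normal 0.696 0.717 -0.039
outer loop
vertex 0.348 2.297 -2.445
vertex 0.334 2.184 -4.768
vertex -0.342 2.938 -2.974
endloop
endfacet
facet normal -0.328 0.366 0.871
outer loop
vertex 0.348 2.297 -2.445
vertex -0.342 2.938 -2.974
vertex -0.648 1.947 -2.673
endloop
endfacet
facet normal 0.328 -0.366 -0.871
outer loop
vertex 0.334 2.184 -4.768
vertex 0.028 1.193 -4.467
vertex -0.662 1.834 -4.996
endloop
endfacet
facet normal -0.205 0.872 -0.444
outer loop
vertex 0.334 2.184 -4.768
vertex -0.662 1.834 -4.996
vertex -0.342 2.938 -2.974
endloop
endfacet
facet normal -0.205 0.872 -0.444
outer loop
vertex -0.342 2.938 -2.974
vertex -0.662 1.834 -4.996
vertex -1.338 2.588 -3.202
endloop
endfacet
facet normal -0.328 0.366 0.871
outer loop
vertex -0.342 2.938 -2.974
vertex -1.338 2.588 -3.202
vertex -0.648 1.947 -2.673
endloop
endfacet
facet normal 0.328 -0.366 -0.871
outer loop
vertex -0.662 1.834 -4.996
vertex 0.028 1.193 -4.467
vertex -0.968 0.843 -4.695
endloop
endfacet
facet normal -0.901 0.155 -0.405
outer loop
vertex -0.662 1.834 -4.996
vertex -0.968 0.843 -4.695
vertex -1.338 2.588 -3.202
endloop
endfacet
facet normal -0.901 0.155 -0.405
outer loop
vertex -1.338 2.588 -3.202
vertex -0.968 0.843 -4.695
vertex -1.644 1.597 -2.901
endloop
endfacet
facet normal -0.328 0.366 0.871
outer loop
vertex -1.338 2.588 -3.202
vertex -1.644 1.597 -2.901
vertex -0.648 1.947 -2.673
endloop
endfacet
facet normal 0.328 -0.366 -0.871
outer loop
vertex -0.968 0.843 -4.695
vertex 0.028 1.193 -4.467
vertex -0.278 0.202 -4.166
endloop
endfacet
facet normal -0.696 -0.717 0.039
outer loop
vertex -0.968 0.843 -4.695
vertex -0.278 0.202 -4.166
vertex -1.644 1.597 -2.901
endloop
endfacet
facet normal -0.696 -0.717 0.039
outer loop
vertex -1.644 1.597 -2.901
vertex -0.278 0.202 -4.166
vertex -0.954 0.956 -2.372
endloop
endfacet
facet normal -0.328 0.366 0.871
outer loop
vertex -1.644 1.597 -2.901
vertex -0.954 0.956 -2.372
vertex -0.648 1.947 -2.673
endloop
endfacet
facet normal 0.328 -0.366 -0.871
outer loop
vertex -0.278 0.202 -4.166
vertex 0.028 1.193 -4.467
vertex 0.718 0.552 -3.938
endloop
endfacet
facet normal 0.205 -0.872 0.444
outer loop
vertex -0.278 0.202 -4.166
vertex 0.718 0.552 -3.938
vertex -0.954 0.956 -2.372
endloop
endfacet
facet normal 0.205 -0.872 0.444
outer loop
vertex -0.954 0.956 -2.372
vertex 0.718 0.552 -3.938
vertex 0.042 1.306 -2.144
endloop
endfacet
facet normal -0.328 0.366 0.871
outer loop
vertex -0.954 0.956 -2.372
vertex 0.042 1.306 -2.144
vertex -0.648 1.947 -2.673
endloop
endfacet
facet normal 0.328 -0.366 -0.871
outer loop
vertex 0.718 0.552 -3.938
vertex 0.028 1.193 -4.467
vertex 1.024 1.543 -4.239
endloop
endfacet
facet normal 0.901 -0.155 0.405
outer loop
vertex 0.718 0.552 -3.938
vertex 1.024 1.543 -4.239
vertex 0.042 1.306 -2.144
endloop
endfacet
facet normal 0.901 -0.155 0.405
outer loop
vertex 0.042 1.306 -2.144
vertex 1.024 1.543 -4.239
vertex 0.348 2.297 -2.445
endloop
endfacet
facet normal -0.328 0.366 0.871
outer loop
vertex 0.042 1.306 -2.144
vertex 0.348 2.297 -2.445
vertex -0.648 1.947 -2.673
endloop
endfacet
facet normal 0.392 -0.748 -0.535
outer loop
vertex 3.714 -2.072 -0.576
vertex 3.097 -1.801 -1.407
vertex 4.07 -1.368 -1.299
endloop
endfacet
facet normal 0.458 0.513 0.726
outer loop
vertex 3.714 -2.072 -0.576
vertex 4.07 -1.368 -1.299
vertex 2.603 -0.859 -0.733
endloop
endfacet
facet normal 0.392 -0.748 -0.535
outer loop
vertex 4.07 -1.368 -1.299
vertex 3.097 -1.801 -1.407
vertex 3.453 -1.097 -2.13
endloop
endfacet
facet normal 0.345 0.937 0.050
outer loop
vertex 4.07 -1.368 -1.299
vertex 3.453 -1.097 -2.13
vertex 2.603 -0.859 -0.733
endloop
endfacet
facet normal 0.393 -0.748 -0.535
outer loop
vertex 3.453 -1.097 -2.13
vertex 3.097 -1.801 -1.407
vertex 2.481 -1.53 -2.238
endloop
endfacet
facet normal -0.346 0.867 -0.358
outer loop
vertex 3.453 -1.097 -2.13
vertex 2.481 -1.53 -2.238
vertex 2.603 -0.859 -0.733
endloop
endfacet
facet normal 0.393 -0.748 -0.535
outer loop
vertex 2.481 -1.53 -2.238
vertex 3.097 -1.801 -1.407
vertex 2.125 -2.234 -1.515
endloop
endfacet
facet normal -0.923 0.373 -0.091
outer loop
vertex 2.481 -1.53 -2.238
vertex 2.125 -2.234 -1.515
vertex 2.603 -0.859 -0.733
endloop
endfacet
facet normal 0.393 -0.748 -0.535
outer loop
vertex 2.125 -2.234 -1.515
vertex 3.097 -1.801 -1.407
vertex 2.741 -2.505 -0.684
endloop
endfacet
facet normal -0.810 -0.051 0.584
outer loop
vertex 2.125 -2.234 -1.515
vertex 2.741 -2.505 -0.684
vertex 2.603 -0.859 -0.733
endloop
endfacet
facet normal 0.392 -0.748 -0.535
outer loop
vertex 2.741 -2.505 -0.684
vertex 3.097 -1.801 -1.407
vertex 3.714 -2.072 -0.576
endloop
endfacet
facet normal -0.119 0.020 0.993
outer loop
vertex 2.741 -2.505 -0.684
vertex 3.714 -2.072 -0.576
vertex 2.603 -0.859 -0.733
endloop
endfacet

endsolid


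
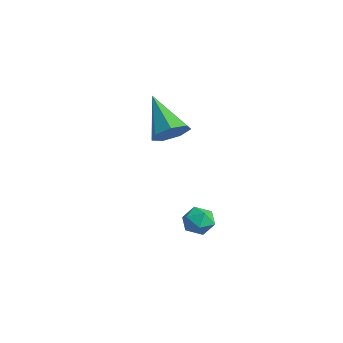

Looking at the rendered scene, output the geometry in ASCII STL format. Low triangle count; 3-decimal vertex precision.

solid 
facet normal 0.761 -0.070 -0.644
outer loop
vertex 0.503 -2.039 2.127
vertex 0.051 -2.397 1.632
vertex 0.18 -1.651 1.703
endloop
endfacet
facet normal 0.143 0.782 0.607
outer loop
vertex 0.503 -2.039 2.127
vertex 0.18 -1.651 1.703
vertex -1.411 -2.263 2.868
endloop
endfacet
facet normal 0.762 -0.070 -0.644
outer loop
vertex 0.18 -1.651 1.703
vertex 0.051 -2.397 1.632
vertex -0.24 -1.825 1.225
endloop
endfacet
facet normal -0.368 0.930 -0.015
outer loop
vertex 0.18 -1.651 1.703
vertex -0.24 -1.825 1.225
vertex -1.411 -2.263 2.868
endloop
endfacet
facet normal 0.762 -0.070 -0.644
outer loop
vertex -0.24 -1.825 1.225
vertex 0.051 -2.397 1.632
vertex -0.441 -2.43 1.053
endloop
endfacet
facet normal -0.795 0.395 -0.461
outer loop
vertex -0.24 -1.825 1.225
vertex -0.441 -2.43 1.053
vertex -1.411 -2.263 2.868
endloop
endfacet
facet normal 0.762 -0.070 -0.644
outer loop
vertex -0.441 -2.43 1.053
vertex 0.051 -2.397 1.632
vertex -0.271 -3.01 1.317
endloop
endfacet
facet normal -0.816 -0.420 -0.397
outer loop
vertex -0.441 -2.43 1.053
vertex -0.271 -3.01 1.317
vertex -1.411 -2.263 2.868
endloop
endfacet
facet normal 0.762 -0.069 -0.644
outer loop
vertex -0.271 -3.01 1.317
vertex 0.051 -2.397 1.632
vertex 0.142 -3.128 1.818
endloop
endfacet
facet normal -0.414 -0.901 0.129
outer loop
vertex -0.271 -3.01 1.317
vertex 0.142 -3.128 1.818
vertex -1.411 -2.263 2.868
endloop
endfacet
facet normal 0.761 -0.069 -0.645
outer loop
vertex 0.142 -3.128 1.818
vertex 0.051 -2.397 1.632
vertex 0.486 -2.696 2.178
endloop
endfacet
facet normal 0.106 -0.685 0.721
outer loop
vertex 0.142 -3.128 1.818
vertex 0.486 -2.696 2.178
vertex -1.411 -2.263 2.868
endloop
endfacet
facet normal 0.761 -0.070 -0.645
outer loop
vertex 0.486 -2.696 2.178
vertex 0.051 -2.397 1.632
vertex 0.503 -2.039 2.127
endloop
endfacet
facet normal 0.354 0.063 0.933
outer loop
vertex 0.486 -2.696 2.178
vertex 0.503 -2.039 2.127
vertex -1.411 -2.263 2.868
endloop
endfacet
facet normal -0.358 0.931 -0.076
outer loop
vertex 1.036 -1.362 -2.906
vertex 0.485 -1.546 -2.566
vertex 1.023 -1.312 -2.236
endloop
endfacet
facet normal 0.356 0.932 -0.063
outer loop
vertex 1.036 -1.362 -2.906
vertex 1.023 -1.312 -2.236
vertex 1.574 -1.543 -2.544
endloop
endfacet
facet normal 0.588 0.534 -0.607
outer loop
vertex 1.036 -1.362 -2.906
vertex 1.574 -1.543 -2.544
vertex 1.377 -1.92 -3.066
endloop
endfacet
facet normal 0.018 0.286 -0.958
outer loop
vertex 1.036 -1.362 -2.906
vertex 1.377 -1.92 -3.066
vertex 0.705 -1.922 -3.079
endloop
endfacet
facet normal -0.566 0.530 -0.631
outer loop
vertex 1.036 -1.362 -2.906
vertex 0.705 -1.922 -3.079
vertex 0.485 -1.546 -2.566
endloop
endfacet
facet normal 0.564 0.620 0.545
outer loop
vertex 1.574 -1.543 -2.544
vertex 1.023 -1.312 -2.236
vertex 1.355 -1.838 -1.981
endloop
endfacet
facet normal -0.589 0.618 0.521
outer loop
vertex 1.023 -1.312 -2.236
vertex 0.485 -1.546 -2.566
vertex 0.683 -1.84 -1.994
endloop
endfacet
facet normal -0.926 -0.029 -0.376
outer loop
vertex 0.485 -1.546 -2.566
vertex 0.705 -1.922 -3.079
vertex 0.486 -2.217 -2.516
endloop
endfacet
facet normal 0.019 -0.427 -0.904
outer loop
vertex 0.705 -1.922 -3.079
vertex 1.377 -1.92 -3.066
vertex 1.037 -2.448 -2.824
endloop
endfacet
facet normal 0.941 -0.024 -0.338
outer loop
vertex 1.377 -1.92 -3.066
vertex 1.574 -1.543 -2.544
vertex 1.575 -2.214 -2.494
endloop
endfacet
facet normal -0.018 -0.286 0.958
outer loop
vertex 1.024 -2.398 -2.154
vertex 1.355 -1.838 -1.981
vertex 0.683 -1.84 -1.994
endloop
endfacet
facet normal -0.588 -0.534 0.607
outer loop
vertex 1.024 -2.398 -2.154
vertex 0.683 -1.84 -1.994
vertex 0.486 -2.217 -2.516
endloop
endfacet
facet normal -0.356 -0.932 0.063
outer loop
vertex 1.024 -2.398 -2.154
vertex 0.486 -2.217 -2.516
vertex 1.037 -2.448 -2.824
endloop
endfacet
facet normal 0.358 -0.931 0.076
outer loop
vertex 1.024 -2.398 -2.154
vertex 1.037 -2.448 -2.824
vertex 1.575 -2.214 -2.494
endloop
endfacet
facet normal 0.566 -0.530 0.631
outer loop
vertex 1.024 -2.398 -2.154
vertex 1.575 -2.214 -2.494
vertex 1.355 -1.838 -1.981
endloop
endfacet
facet normal -0.019 0.427 0.904
outer loop
vertex 0.683 -1.84 -1.994
vertex 1.355 -1.838 -1.981
vertex 1.023 -1.312 -2.236
endloop
endfacet
facet normal -0.941 0.024 0.338
outer loop
vertex 0.486 -2.217 -2.516
vertex 0.683 -1.84 -1.994
vertex 0.485 -1.546 -2.566
endloop
endfacet
facet normal -0.564 -0.620 -0.545
outer loop
vertex 1.037 -2.448 -2.824
vertex 0.486 -2.217 -2.516
vertex 0.705 -1.922 -3.079
endloop
endfacet
facet normal 0.589 -0.618 -0.521
outer loop
vertex 1.575 -2.214 -2.494
vertex 1.037 -2.448 -2.824
vertex 1.377 -1.92 -3.066
endloop
endfacet
facet normal 0.926 0.029 0.376
outer loop
vertex 1.355 -1.838 -1.981
vertex 1.575 -2.214 -2.494
vertex 1.574 -1.543 -2.544
endloop
endfacet

endsolid


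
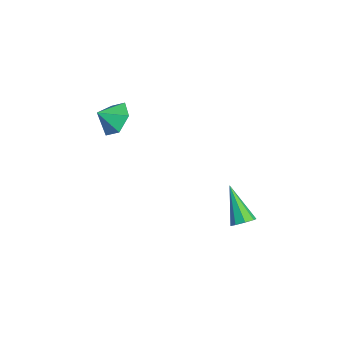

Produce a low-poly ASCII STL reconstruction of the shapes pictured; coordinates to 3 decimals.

solid 
facet normal 0.749 0.057 -0.660
outer loop
vertex 1.097 4.38 -2.807
vertex 0.778 3.991 -3.203
vertex 0.806 4.625 -3.116
endloop
endfacet
facet normal 0.083 0.817 0.570
outer loop
vertex 1.097 4.38 -2.807
vertex 0.806 4.625 -3.116
vertex -0.818 3.869 -1.797
endloop
endfacet
facet normal 0.748 0.058 -0.661
outer loop
vertex 0.806 4.625 -3.116
vertex 0.778 3.991 -3.203
vertex 0.498 4.498 -3.476
endloop
endfacet
facet normal -0.405 0.914 0.025
outer loop
vertex 0.806 4.625 -3.116
vertex 0.498 4.498 -3.476
vertex -0.818 3.869 -1.797
endloop
endfacet
facet normal 0.748 0.058 -0.661
outer loop
vertex 0.498 4.498 -3.476
vertex 0.778 3.991 -3.203
vertex 0.354 4.075 -3.676
endloop
endfacet
facet normal -0.773 0.467 -0.431
outer loop
vertex 0.498 4.498 -3.476
vertex 0.354 4.075 -3.676
vertex -0.818 3.869 -1.797
endloop
endfacet
facet normal 0.748 0.057 -0.661
outer loop
vertex 0.354 4.075 -3.676
vertex 0.778 3.991 -3.203
vertex 0.458 3.603 -3.599
endloop
endfacet
facet normal -0.805 -0.264 -0.531
outer loop
vertex 0.354 4.075 -3.676
vertex 0.458 3.603 -3.599
vertex -0.818 3.869 -1.797
endloop
endfacet
facet normal 0.749 0.056 -0.660
outer loop
vertex 0.458 3.603 -3.599
vertex 0.778 3.991 -3.203
vertex 0.749 3.358 -3.29
endloop
endfacet
facet normal -0.483 -0.848 -0.217
outer loop
vertex 0.458 3.603 -3.599
vertex 0.749 3.358 -3.29
vertex -0.818 3.869 -1.797
endloop
endfacet
facet normal 0.749 0.056 -0.660
outer loop
vertex 0.749 3.358 -3.29
vertex 0.778 3.991 -3.203
vertex 1.057 3.484 -2.93
endloop
endfacet
facet normal 0.004 -0.945 0.327
outer loop
vertex 0.749 3.358 -3.29
vertex 1.057 3.484 -2.93
vertex -0.818 3.869 -1.797
endloop
endfacet
facet normal 0.749 0.057 -0.660
outer loop
vertex 1.057 3.484 -2.93
vertex 0.778 3.991 -3.203
vertex 1.201 3.907 -2.73
endloop
endfacet
facet normal 0.372 -0.497 0.784
outer loop
vertex 1.057 3.484 -2.93
vertex 1.201 3.907 -2.73
vertex -0.818 3.869 -1.797
endloop
endfacet
facet normal 0.749 0.057 -0.660
outer loop
vertex 1.201 3.907 -2.73
vertex 0.778 3.991 -3.203
vertex 1.097 4.38 -2.807
endloop
endfacet
facet normal 0.404 0.233 0.884
outer loop
vertex 1.201 3.907 -2.73
vertex 1.097 4.38 -2.807
vertex -0.818 3.869 -1.797
endloop
endfacet
facet normal 0.065 0.775 -0.628
outer loop
vertex -2.125 -1.76 2.747
vertex -2.514 -1.167 3.438
vertex -1.533 -1.291 3.387
endloop
endfacet
facet normal 0.588 -0.808 0.048
outer loop
vertex -2.125 -1.76 2.747
vertex -1.533 -1.291 3.387
vertex -2.586 -2.013 4.122
endloop
endfacet
facet normal 0.065 0.776 -0.628
outer loop
vertex -1.533 -1.291 3.387
vertex -2.514 -1.167 3.438
vertex -1.922 -0.699 4.078
endloop
endfacet
facet normal 0.680 -0.322 0.659
outer loop
vertex -1.533 -1.291 3.387
vertex -1.922 -0.699 4.078
vertex -2.586 -2.013 4.122
endloop
endfacet
facet normal 0.065 0.776 -0.628
outer loop
vertex -1.922 -0.699 4.078
vertex -2.514 -1.167 3.438
vertex -2.903 -0.575 4.129
endloop
endfacet
facet normal 0.053 0.007 0.999
outer loop
vertex -1.922 -0.699 4.078
vertex -2.903 -0.575 4.129
vertex -2.586 -2.013 4.122
endloop
endfacet
facet normal 0.065 0.776 -0.628
outer loop
vertex -2.903 -0.575 4.129
vertex -2.514 -1.167 3.438
vertex -3.495 -1.043 3.489
endloop
endfacet
facet normal -0.668 -0.151 0.728
outer loop
vertex -2.903 -0.575 4.129
vertex -3.495 -1.043 3.489
vertex -2.586 -2.013 4.122
endloop
endfacet
facet normal 0.065 0.776 -0.628
outer loop
vertex -3.495 -1.043 3.489
vertex -2.514 -1.167 3.438
vertex -3.106 -1.636 2.797
endloop
endfacet
facet normal -0.762 -0.637 0.118
outer loop
vertex -3.495 -1.043 3.489
vertex -3.106 -1.636 2.797
vertex -2.586 -2.013 4.122
endloop
endfacet
facet normal 0.066 0.775 -0.628
outer loop
vertex -3.106 -1.636 2.797
vertex -2.514 -1.167 3.438
vertex -2.125 -1.76 2.747
endloop
endfacet
facet normal -0.133 -0.966 -0.222
outer loop
vertex -3.106 -1.636 2.797
vertex -2.125 -1.76 2.747
vertex -2.586 -2.013 4.122
endloop
endfacet

endsolid


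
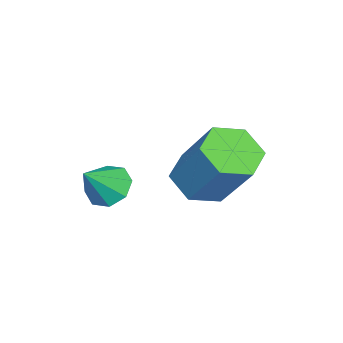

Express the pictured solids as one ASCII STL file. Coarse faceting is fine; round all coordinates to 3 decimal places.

solid 
facet normal -0.658 0.259 -0.708
outer loop
vertex -1.751 -2.697 1.749
vertex -2.183 -2.909 2.073
vertex -1.924 -2.393 2.021
endloop
endfacet
facet normal 0.877 0.480 0.021
outer loop
vertex -1.751 -2.697 1.749
vertex -1.924 -2.393 2.021
vertex -1.517 -3.171 2.787
endloop
endfacet
facet normal -0.658 0.259 -0.707
outer loop
vertex -1.924 -2.393 2.021
vertex -2.183 -2.909 2.073
vertex -2.248 -2.39 2.324
endloop
endfacet
facet normal 0.469 0.732 0.494
outer loop
vertex -1.924 -2.393 2.021
vertex -2.248 -2.39 2.324
vertex -1.517 -3.171 2.787
endloop
endfacet
facet normal -0.659 0.259 -0.706
outer loop
vertex -2.248 -2.39 2.324
vertex -2.183 -2.909 2.073
vertex -2.534 -2.692 2.48
endloop
endfacet
facet normal -0.035 0.485 0.874
outer loop
vertex -2.248 -2.39 2.324
vertex -2.534 -2.692 2.48
vertex -1.517 -3.171 2.787
endloop
endfacet
facet normal -0.659 0.258 -0.706
outer loop
vertex -2.534 -2.692 2.48
vertex -2.183 -2.909 2.073
vertex -2.614 -3.121 2.398
endloop
endfacet
facet normal -0.337 -0.116 0.934
outer loop
vertex -2.534 -2.692 2.48
vertex -2.614 -3.121 2.398
vertex -1.517 -3.171 2.787
endloop
endfacet
facet normal -0.659 0.258 -0.706
outer loop
vertex -2.614 -3.121 2.398
vertex -2.183 -2.909 2.073
vertex -2.441 -3.426 2.125
endloop
endfacet
facet normal -0.260 -0.722 0.641
outer loop
vertex -2.614 -3.121 2.398
vertex -2.441 -3.426 2.125
vertex -1.517 -3.171 2.787
endloop
endfacet
facet normal -0.659 0.258 -0.706
outer loop
vertex -2.441 -3.426 2.125
vertex -2.183 -2.909 2.073
vertex -2.117 -3.428 1.822
endloop
endfacet
facet normal 0.150 -0.975 0.166
outer loop
vertex -2.441 -3.426 2.125
vertex -2.117 -3.428 1.822
vertex -1.517 -3.171 2.787
endloop
endfacet
facet normal -0.658 0.258 -0.707
outer loop
vertex -2.117 -3.428 1.822
vertex -2.183 -2.909 2.073
vertex -1.831 -3.126 1.666
endloop
endfacet
facet normal 0.653 -0.727 -0.212
outer loop
vertex -2.117 -3.428 1.822
vertex -1.831 -3.126 1.666
vertex -1.517 -3.171 2.787
endloop
endfacet
facet normal -0.658 0.259 -0.707
outer loop
vertex -1.831 -3.126 1.666
vertex -2.183 -2.909 2.073
vertex -1.751 -2.697 1.749
endloop
endfacet
facet normal 0.954 -0.125 -0.272
outer loop
vertex -1.831 -3.126 1.666
vertex -1.751 -2.697 1.749
vertex -1.517 -3.171 2.787
endloop
endfacet
facet normal -0.302 -0.528 -0.794
outer loop
vertex -3.118 -1.926 2.067
vertex -3.576 -1.366 1.869
vertex -2.872 -1.383 1.612
endloop
endfacet
facet normal 0.895 -0.444 -0.047
outer loop
vertex -3.118 -1.926 2.067
vertex -2.872 -1.383 1.612
vertex -2.605 -1.034 3.408
endloop
endfacet
facet normal 0.895 -0.443 -0.047
outer loop
vertex -2.605 -1.034 3.408
vertex -2.872 -1.383 1.612
vertex -2.36 -0.491 2.953
endloop
endfacet
facet normal 0.303 0.528 0.793
outer loop
vertex -2.605 -1.034 3.408
vertex -2.36 -0.491 2.953
vertex -3.064 -0.474 3.211
endloop
endfacet
facet normal -0.302 -0.528 -0.794
outer loop
vertex -2.872 -1.383 1.612
vertex -3.576 -1.366 1.869
vertex -3.33 -0.823 1.414
endloop
endfacet
facet normal 0.732 0.405 -0.548
outer loop
vertex -2.872 -1.383 1.612
vertex -3.33 -0.823 1.414
vertex -2.36 -0.491 2.953
endloop
endfacet
facet normal 0.731 0.405 -0.548
outer loop
vertex -2.36 -0.491 2.953
vertex -3.33 -0.823 1.414
vertex -2.818 0.069 2.756
endloop
endfacet
facet normal 0.304 0.527 0.794
outer loop
vertex -2.36 -0.491 2.953
vertex -2.818 0.069 2.756
vertex -3.064 -0.474 3.211
endloop
endfacet
facet normal -0.303 -0.528 -0.794
outer loop
vertex -3.33 -0.823 1.414
vertex -3.576 -1.366 1.869
vertex -4.035 -0.806 1.672
endloop
endfacet
facet normal -0.163 0.849 -0.502
outer loop
vertex -3.33 -0.823 1.414
vertex -4.035 -0.806 1.672
vertex -2.818 0.069 2.756
endloop
endfacet
facet normal -0.163 0.849 -0.502
outer loop
vertex -2.818 0.069 2.756
vertex -4.035 -0.806 1.672
vertex -3.522 0.086 3.013
endloop
endfacet
facet normal 0.302 0.528 0.794
outer loop
vertex -2.818 0.069 2.756
vertex -3.522 0.086 3.013
vertex -3.064 -0.474 3.211
endloop
endfacet
facet normal -0.303 -0.528 -0.793
outer loop
vertex -4.035 -0.806 1.672
vertex -3.576 -1.366 1.869
vertex -4.28 -1.349 2.127
endloop
endfacet
facet normal -0.895 0.444 0.047
outer loop
vertex -4.035 -0.806 1.672
vertex -4.28 -1.349 2.127
vertex -3.522 0.086 3.013
endloop
endfacet
facet normal -0.895 0.444 0.046
outer loop
vertex -3.522 0.086 3.013
vertex -4.28 -1.349 2.127
vertex -3.768 -0.457 3.468
endloop
endfacet
facet normal 0.302 0.528 0.794
outer loop
vertex -3.522 0.086 3.013
vertex -3.768 -0.457 3.468
vertex -3.064 -0.474 3.211
endloop
endfacet
facet normal -0.304 -0.527 -0.794
outer loop
vertex -4.28 -1.349 2.127
vertex -3.576 -1.366 1.869
vertex -3.822 -1.909 2.324
endloop
endfacet
facet normal -0.731 -0.405 0.549
outer loop
vertex -4.28 -1.349 2.127
vertex -3.822 -1.909 2.324
vertex -3.768 -0.457 3.468
endloop
endfacet
facet normal -0.732 -0.405 0.548
outer loop
vertex -3.768 -0.457 3.468
vertex -3.822 -1.909 2.324
vertex -3.31 -1.017 3.666
endloop
endfacet
facet normal 0.302 0.528 0.794
outer loop
vertex -3.768 -0.457 3.468
vertex -3.31 -1.017 3.666
vertex -3.064 -0.474 3.211
endloop
endfacet
facet normal -0.302 -0.528 -0.794
outer loop
vertex -3.822 -1.909 2.324
vertex -3.576 -1.366 1.869
vertex -3.118 -1.926 2.067
endloop
endfacet
facet normal 0.163 -0.849 0.502
outer loop
vertex -3.822 -1.909 2.324
vertex -3.118 -1.926 2.067
vertex -3.31 -1.017 3.666
endloop
endfacet
facet normal 0.163 -0.849 0.502
outer loop
vertex -3.31 -1.017 3.666
vertex -3.118 -1.926 2.067
vertex -2.605 -1.034 3.408
endloop
endfacet
facet normal 0.303 0.528 0.794
outer loop
vertex -3.31 -1.017 3.666
vertex -2.605 -1.034 3.408
vertex -3.064 -0.474 3.211
endloop
endfacet

endsolid
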